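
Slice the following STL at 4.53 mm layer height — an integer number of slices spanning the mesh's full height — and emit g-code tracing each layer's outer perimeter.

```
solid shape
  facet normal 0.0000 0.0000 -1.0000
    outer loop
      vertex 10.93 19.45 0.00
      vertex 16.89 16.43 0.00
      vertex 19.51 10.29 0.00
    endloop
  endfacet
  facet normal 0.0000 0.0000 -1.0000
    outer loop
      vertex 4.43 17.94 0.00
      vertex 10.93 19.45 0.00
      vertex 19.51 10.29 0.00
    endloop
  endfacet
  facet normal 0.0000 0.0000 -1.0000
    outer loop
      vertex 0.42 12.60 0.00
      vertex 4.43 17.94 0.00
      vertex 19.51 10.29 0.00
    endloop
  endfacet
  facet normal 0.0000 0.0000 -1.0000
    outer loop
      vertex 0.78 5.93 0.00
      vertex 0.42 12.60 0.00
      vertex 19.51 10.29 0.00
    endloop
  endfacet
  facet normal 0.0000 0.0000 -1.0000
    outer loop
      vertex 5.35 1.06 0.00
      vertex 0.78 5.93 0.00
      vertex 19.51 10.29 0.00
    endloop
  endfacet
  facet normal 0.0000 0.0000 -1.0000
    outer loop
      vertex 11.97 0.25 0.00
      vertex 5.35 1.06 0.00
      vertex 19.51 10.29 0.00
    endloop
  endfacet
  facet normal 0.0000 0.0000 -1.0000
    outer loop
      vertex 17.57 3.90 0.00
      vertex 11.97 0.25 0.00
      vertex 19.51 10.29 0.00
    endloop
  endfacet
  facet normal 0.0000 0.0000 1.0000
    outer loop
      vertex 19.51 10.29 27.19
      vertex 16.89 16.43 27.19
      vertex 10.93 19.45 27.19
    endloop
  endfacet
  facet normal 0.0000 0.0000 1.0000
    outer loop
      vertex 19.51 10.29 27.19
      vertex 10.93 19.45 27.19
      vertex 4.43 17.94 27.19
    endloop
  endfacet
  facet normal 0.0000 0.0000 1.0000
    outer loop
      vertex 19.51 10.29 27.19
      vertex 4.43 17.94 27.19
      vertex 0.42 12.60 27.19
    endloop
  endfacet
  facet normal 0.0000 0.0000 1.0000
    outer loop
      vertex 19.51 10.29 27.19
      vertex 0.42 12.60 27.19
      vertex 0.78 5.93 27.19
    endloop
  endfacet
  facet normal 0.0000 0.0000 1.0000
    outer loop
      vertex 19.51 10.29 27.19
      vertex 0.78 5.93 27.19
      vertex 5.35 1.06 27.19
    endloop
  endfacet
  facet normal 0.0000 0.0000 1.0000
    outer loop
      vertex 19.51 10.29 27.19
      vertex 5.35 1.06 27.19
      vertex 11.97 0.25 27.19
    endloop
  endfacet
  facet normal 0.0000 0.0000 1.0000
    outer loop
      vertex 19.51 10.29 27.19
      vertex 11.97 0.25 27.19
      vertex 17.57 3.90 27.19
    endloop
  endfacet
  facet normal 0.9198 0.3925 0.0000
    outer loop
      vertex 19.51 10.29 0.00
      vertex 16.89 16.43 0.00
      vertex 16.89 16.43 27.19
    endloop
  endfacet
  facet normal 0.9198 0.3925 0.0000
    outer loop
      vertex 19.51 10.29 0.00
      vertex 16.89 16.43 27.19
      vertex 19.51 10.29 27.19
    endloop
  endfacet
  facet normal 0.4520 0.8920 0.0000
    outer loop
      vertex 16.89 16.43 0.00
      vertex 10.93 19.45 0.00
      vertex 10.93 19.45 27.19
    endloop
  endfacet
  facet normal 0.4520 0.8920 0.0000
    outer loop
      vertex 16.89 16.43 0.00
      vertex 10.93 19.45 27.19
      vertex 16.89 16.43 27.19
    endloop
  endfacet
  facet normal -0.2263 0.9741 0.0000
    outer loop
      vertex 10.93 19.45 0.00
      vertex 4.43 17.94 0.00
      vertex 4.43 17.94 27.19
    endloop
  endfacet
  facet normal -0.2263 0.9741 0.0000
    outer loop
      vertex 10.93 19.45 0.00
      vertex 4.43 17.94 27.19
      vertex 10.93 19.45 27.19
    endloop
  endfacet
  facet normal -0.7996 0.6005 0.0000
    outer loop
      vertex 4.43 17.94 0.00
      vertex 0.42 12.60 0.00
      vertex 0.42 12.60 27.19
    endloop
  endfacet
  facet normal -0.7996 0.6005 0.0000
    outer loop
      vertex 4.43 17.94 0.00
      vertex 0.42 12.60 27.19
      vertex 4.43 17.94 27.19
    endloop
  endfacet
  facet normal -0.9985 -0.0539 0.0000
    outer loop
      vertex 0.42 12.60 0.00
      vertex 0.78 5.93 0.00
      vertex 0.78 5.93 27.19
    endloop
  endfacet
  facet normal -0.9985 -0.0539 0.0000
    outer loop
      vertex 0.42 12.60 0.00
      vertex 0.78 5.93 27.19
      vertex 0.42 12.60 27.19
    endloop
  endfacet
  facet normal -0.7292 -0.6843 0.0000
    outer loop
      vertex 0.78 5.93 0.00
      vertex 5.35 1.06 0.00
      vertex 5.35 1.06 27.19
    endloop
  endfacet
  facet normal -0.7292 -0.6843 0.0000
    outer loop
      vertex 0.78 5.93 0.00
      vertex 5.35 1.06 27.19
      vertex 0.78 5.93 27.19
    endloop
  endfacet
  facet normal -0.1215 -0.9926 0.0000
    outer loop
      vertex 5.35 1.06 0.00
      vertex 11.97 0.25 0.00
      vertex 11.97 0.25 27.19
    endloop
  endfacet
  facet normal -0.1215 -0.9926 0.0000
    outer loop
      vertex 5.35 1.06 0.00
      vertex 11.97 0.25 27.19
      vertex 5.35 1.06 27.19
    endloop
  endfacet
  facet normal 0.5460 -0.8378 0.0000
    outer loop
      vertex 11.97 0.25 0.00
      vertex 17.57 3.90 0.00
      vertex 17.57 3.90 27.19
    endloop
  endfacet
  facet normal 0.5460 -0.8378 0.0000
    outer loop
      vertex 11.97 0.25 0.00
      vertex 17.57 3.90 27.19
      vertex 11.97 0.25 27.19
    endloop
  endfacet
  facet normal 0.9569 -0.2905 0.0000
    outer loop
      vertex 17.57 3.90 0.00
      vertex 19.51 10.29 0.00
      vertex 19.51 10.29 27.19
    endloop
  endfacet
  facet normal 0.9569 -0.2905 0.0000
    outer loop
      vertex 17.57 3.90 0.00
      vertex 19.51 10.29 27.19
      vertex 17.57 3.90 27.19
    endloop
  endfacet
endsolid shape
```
; perimeter-only toolpath
G21 ; units = mm
G90 ; absolute positioning
G28 ; home
; layer 1
G0 Z4.53
G0 X19.51 Y10.29
G1 X16.89 Y16.43
G1 X10.93 Y19.45
G1 X4.43 Y17.94
G1 X0.42 Y12.60
G1 X0.78 Y5.93
G1 X5.35 Y1.06
G1 X11.97 Y0.25
G1 X17.57 Y3.90
G1 X19.51 Y10.29
; layer 2
G0 Z9.06
G0 X19.51 Y10.29
G1 X16.89 Y16.43
G1 X10.93 Y19.45
G1 X4.43 Y17.94
G1 X0.42 Y12.60
G1 X0.78 Y5.93
G1 X5.35 Y1.06
G1 X11.97 Y0.25
G1 X17.57 Y3.90
G1 X19.51 Y10.29
; layer 3
G0 Z13.60
G0 X19.51 Y10.29
G1 X16.89 Y16.43
G1 X10.93 Y19.45
G1 X4.43 Y17.94
G1 X0.42 Y12.60
G1 X0.78 Y5.93
G1 X5.35 Y1.06
G1 X11.97 Y0.25
G1 X17.57 Y3.90
G1 X19.51 Y10.29
; layer 4
G0 Z18.13
G0 X19.51 Y10.29
G1 X16.89 Y16.43
G1 X10.93 Y19.45
G1 X4.43 Y17.94
G1 X0.42 Y12.60
G1 X0.78 Y5.93
G1 X5.35 Y1.06
G1 X11.97 Y0.25
G1 X17.57 Y3.90
G1 X19.51 Y10.29
; layer 5
G0 Z22.66
G0 X19.51 Y10.29
G1 X16.89 Y16.43
G1 X10.93 Y19.45
G1 X4.43 Y17.94
G1 X0.42 Y12.60
G1 X0.78 Y5.93
G1 X5.35 Y1.06
G1 X11.97 Y0.25
G1 X17.57 Y3.90
G1 X19.51 Y10.29
; layer 6
G0 Z27.19
G0 X19.51 Y10.29
G1 X16.89 Y16.43
G1 X10.93 Y19.45
G1 X4.43 Y17.94
G1 X0.42 Y12.60
G1 X0.78 Y5.93
G1 X5.35 Y1.06
G1 X11.97 Y0.25
G1 X17.57 Y3.90
G1 X19.51 Y10.29
M2 ; end

The solid is a regular 9-sided prism (a cylinder approximated with 9 flat sides), circumscribed radius ≈ 9.76 mm, height ≈ 27.2 mm. Slicing at Δz = 4.53 mm — 6 equal slices spanning the solid's height, so layer i sits at z = i·h/6 — gives 6 non-empty perimeters. Each is a 9-segment closed polygon; G0 lifts to the layer z and rapids to the start vertex, then G1 traces the edges.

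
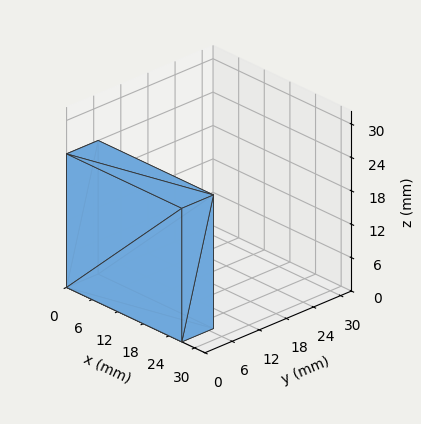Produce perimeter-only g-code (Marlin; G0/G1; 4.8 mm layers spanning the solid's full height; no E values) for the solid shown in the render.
Reading the render: the shape is a rectangular box, roughly 27 × 7 mm footprint and 24 mm tall (dimensions read to the nearest mm from the axis ticks). For the g-code, the solid's height is divided into equal slices at the stated Δz and each level perimeter traced with G1 moves after a G0 lift.

; perimeter-only toolpath
G21 ; units = mm
G90 ; absolute positioning
G28 ; home
; layer 1
G0 Z4.8
G0 X0.0 Y0.0
G1 X27.0 Y0.0
G1 X27.0 Y7.0
G1 X0.0 Y7.0
G1 X0.0 Y0.0
; layer 2
G0 Z9.6
G0 X0.0 Y0.0
G1 X27.0 Y0.0
G1 X27.0 Y7.0
G1 X0.0 Y7.0
G1 X0.0 Y0.0
; layer 3
G0 Z14.4
G0 X0.0 Y0.0
G1 X27.0 Y0.0
G1 X27.0 Y7.0
G1 X0.0 Y7.0
G1 X0.0 Y0.0
; layer 4
G0 Z19.2
G0 X0.0 Y0.0
G1 X27.0 Y0.0
G1 X27.0 Y7.0
G1 X0.0 Y7.0
G1 X0.0 Y0.0
; layer 5
G0 Z24.0
G0 X0.0 Y0.0
G1 X27.0 Y0.0
G1 X27.0 Y7.0
G1 X0.0 Y7.0
G1 X0.0 Y0.0
M2 ; end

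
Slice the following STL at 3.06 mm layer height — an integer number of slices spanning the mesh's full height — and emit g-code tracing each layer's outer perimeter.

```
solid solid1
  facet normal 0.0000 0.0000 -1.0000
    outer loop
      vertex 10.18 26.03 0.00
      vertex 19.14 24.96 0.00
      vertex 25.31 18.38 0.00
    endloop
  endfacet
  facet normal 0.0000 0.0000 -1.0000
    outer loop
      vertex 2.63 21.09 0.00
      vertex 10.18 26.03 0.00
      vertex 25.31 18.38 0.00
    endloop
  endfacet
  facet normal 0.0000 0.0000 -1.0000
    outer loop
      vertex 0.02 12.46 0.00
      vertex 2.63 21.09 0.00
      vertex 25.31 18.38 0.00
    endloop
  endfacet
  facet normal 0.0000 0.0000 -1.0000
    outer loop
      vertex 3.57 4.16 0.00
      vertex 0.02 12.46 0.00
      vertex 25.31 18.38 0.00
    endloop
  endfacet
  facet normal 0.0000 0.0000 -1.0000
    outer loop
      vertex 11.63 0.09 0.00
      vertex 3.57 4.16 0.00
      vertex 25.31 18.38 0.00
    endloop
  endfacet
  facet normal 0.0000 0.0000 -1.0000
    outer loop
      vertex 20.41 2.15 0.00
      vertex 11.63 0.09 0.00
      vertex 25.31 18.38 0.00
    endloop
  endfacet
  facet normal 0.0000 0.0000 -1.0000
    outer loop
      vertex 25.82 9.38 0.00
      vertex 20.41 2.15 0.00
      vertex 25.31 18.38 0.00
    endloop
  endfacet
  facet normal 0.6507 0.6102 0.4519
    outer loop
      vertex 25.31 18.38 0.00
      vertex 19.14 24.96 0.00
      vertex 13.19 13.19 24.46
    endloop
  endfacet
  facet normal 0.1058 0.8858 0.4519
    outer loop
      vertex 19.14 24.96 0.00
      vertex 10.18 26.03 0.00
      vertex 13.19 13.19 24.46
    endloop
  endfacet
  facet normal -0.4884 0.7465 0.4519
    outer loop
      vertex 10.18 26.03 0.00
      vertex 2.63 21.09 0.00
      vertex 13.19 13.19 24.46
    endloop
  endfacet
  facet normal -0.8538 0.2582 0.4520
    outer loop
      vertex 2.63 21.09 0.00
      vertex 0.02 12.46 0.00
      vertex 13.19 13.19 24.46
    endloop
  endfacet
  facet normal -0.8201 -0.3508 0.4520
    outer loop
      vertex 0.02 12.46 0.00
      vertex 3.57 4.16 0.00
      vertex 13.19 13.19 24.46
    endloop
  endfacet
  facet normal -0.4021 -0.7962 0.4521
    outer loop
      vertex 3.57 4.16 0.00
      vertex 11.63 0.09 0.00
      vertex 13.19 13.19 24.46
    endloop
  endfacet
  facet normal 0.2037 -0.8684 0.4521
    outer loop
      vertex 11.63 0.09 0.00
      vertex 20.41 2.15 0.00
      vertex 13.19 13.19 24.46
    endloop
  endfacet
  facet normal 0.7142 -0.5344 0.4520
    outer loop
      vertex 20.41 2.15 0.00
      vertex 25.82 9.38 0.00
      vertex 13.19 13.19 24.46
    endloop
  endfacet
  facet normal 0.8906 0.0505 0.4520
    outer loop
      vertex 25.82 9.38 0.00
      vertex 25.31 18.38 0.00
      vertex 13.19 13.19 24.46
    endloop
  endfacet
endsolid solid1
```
; perimeter-only toolpath
G21 ; units = mm
G90 ; absolute positioning
G28 ; home
; layer 1
G0 Z3.06
G0 X23.79 Y17.73
G1 X18.40 Y23.49
G1 X10.56 Y24.43
G1 X3.95 Y20.10
G1 X1.67 Y12.55
G1 X4.77 Y5.29
G1 X11.83 Y1.73
G1 X19.51 Y3.53
G1 X24.24 Y9.86
G1 X23.79 Y17.73
; layer 2
G0 Z6.12
G0 X22.28 Y17.08
G1 X17.65 Y22.02
G1 X10.93 Y22.82
G1 X5.27 Y19.11
G1 X3.31 Y12.64
G1 X5.97 Y6.42
G1 X12.02 Y3.36
G1 X18.61 Y4.91
G1 X22.66 Y10.33
G1 X22.28 Y17.08
; layer 3
G0 Z9.17
G0 X20.77 Y16.43
G1 X16.91 Y20.55
G1 X11.31 Y21.21
G1 X6.59 Y18.13
G1 X4.96 Y12.73
G1 X7.18 Y7.55
G1 X12.21 Y5.00
G1 X17.70 Y6.29
G1 X21.08 Y10.81
G1 X20.77 Y16.43
; layer 4
G0 Z12.23
G0 X19.25 Y15.79
G1 X16.16 Y19.07
G1 X11.68 Y19.61
G1 X7.91 Y17.14
G1 X6.60 Y12.82
G1 X8.38 Y8.68
G1 X12.41 Y6.64
G1 X16.80 Y7.67
G1 X19.50 Y11.29
G1 X19.25 Y15.79
; layer 5
G0 Z15.29
G0 X17.73 Y15.14
G1 X15.42 Y17.60
G1 X12.06 Y18.01
G1 X9.23 Y16.15
G1 X8.25 Y12.92
G1 X9.58 Y9.80
G1 X12.61 Y8.28
G1 X15.90 Y9.05
G1 X17.93 Y11.76
G1 X17.73 Y15.14
; layer 6
G0 Z18.34
G0 X16.22 Y14.49
G1 X14.68 Y16.13
G1 X12.44 Y16.40
G1 X10.55 Y15.17
G1 X9.90 Y13.01
G1 X10.78 Y10.93
G1 X12.80 Y9.91
G1 X15.00 Y10.43
G1 X16.35 Y12.24
G1 X16.22 Y14.49
; layer 7
G0 Z21.40
G0 X14.71 Y13.84
G1 X13.93 Y14.66
G1 X12.81 Y14.79
G1 X11.87 Y14.18
G1 X11.54 Y13.10
G1 X11.99 Y12.06
G1 X12.99 Y11.55
G1 X14.09 Y11.81
G1 X14.77 Y12.71
G1 X14.71 Y13.84
M2 ; end

The solid is a regular 9-sided pyramid, base circumscribed radius ≈ 13.2 mm, apex at z ≈ 24.5 mm. Slicing at Δz = 3.06 mm — 8 equal slices spanning the solid's height, so layer i sits at z = i·h/8 — gives 7 non-empty perimeters. Each is a 9-segment closed polygon; G0 lifts to the layer z and rapids to the start vertex, then G1 traces the edges. The cross-section shrinks linearly with z (the slice at the apex is degenerate and omitted).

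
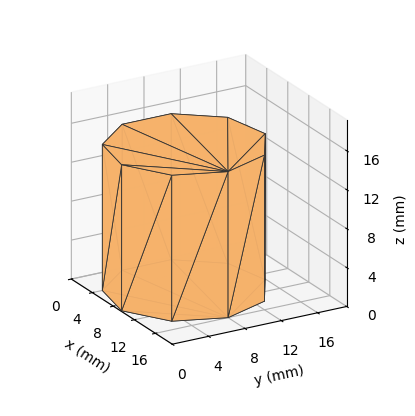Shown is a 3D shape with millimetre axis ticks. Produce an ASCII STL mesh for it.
Reading the render: the shape is a regular 9-sided prism (a cylinder approximated with 9 flat sides), circumscribed radius ≈ 8 mm, height ≈ 15 mm (dimensions read to the nearest mm from the axis ticks). For the STL, each face is triangulated and given an outward normal.

solid part
  facet normal 0.0000 0.0000 -1.0000
    outer loop
      vertex 9.4 15.9 0.0
      vertex 14.1 13.1 0.0
      vertex 16.0 8.0 0.0
    endloop
  endfacet
  facet normal 0.0000 0.0000 -1.0000
    outer loop
      vertex 4.0 14.9 0.0
      vertex 9.4 15.9 0.0
      vertex 16.0 8.0 0.0
    endloop
  endfacet
  facet normal 0.0000 0.0000 -1.0000
    outer loop
      vertex 0.5 10.7 0.0
      vertex 4.0 14.9 0.0
      vertex 16.0 8.0 0.0
    endloop
  endfacet
  facet normal 0.0000 0.0000 -1.0000
    outer loop
      vertex 0.5 5.3 0.0
      vertex 0.5 10.7 0.0
      vertex 16.0 8.0 0.0
    endloop
  endfacet
  facet normal 0.0000 0.0000 -1.0000
    outer loop
      vertex 4.0 1.1 0.0
      vertex 0.5 5.3 0.0
      vertex 16.0 8.0 0.0
    endloop
  endfacet
  facet normal 0.0000 0.0000 -1.0000
    outer loop
      vertex 9.4 0.1 0.0
      vertex 4.0 1.1 0.0
      vertex 16.0 8.0 0.0
    endloop
  endfacet
  facet normal 0.0000 0.0000 -1.0000
    outer loop
      vertex 14.1 2.9 0.0
      vertex 9.4 0.1 0.0
      vertex 16.0 8.0 0.0
    endloop
  endfacet
  facet normal 0.0000 0.0000 1.0000
    outer loop
      vertex 16.0 8.0 15.0
      vertex 14.1 13.1 15.0
      vertex 9.4 15.9 15.0
    endloop
  endfacet
  facet normal 0.0000 0.0000 1.0000
    outer loop
      vertex 16.0 8.0 15.0
      vertex 9.4 15.9 15.0
      vertex 4.0 14.9 15.0
    endloop
  endfacet
  facet normal 0.0000 0.0000 1.0000
    outer loop
      vertex 16.0 8.0 15.0
      vertex 4.0 14.9 15.0
      vertex 0.5 10.7 15.0
    endloop
  endfacet
  facet normal 0.0000 0.0000 1.0000
    outer loop
      vertex 16.0 8.0 15.0
      vertex 0.5 10.7 15.0
      vertex 0.5 5.3 15.0
    endloop
  endfacet
  facet normal 0.0000 0.0000 1.0000
    outer loop
      vertex 16.0 8.0 15.0
      vertex 0.5 5.3 15.0
      vertex 4.0 1.1 15.0
    endloop
  endfacet
  facet normal 0.0000 0.0000 1.0000
    outer loop
      vertex 16.0 8.0 15.0
      vertex 4.0 1.1 15.0
      vertex 9.4 0.1 15.0
    endloop
  endfacet
  facet normal 0.0000 0.0000 1.0000
    outer loop
      vertex 16.0 8.0 15.0
      vertex 9.4 0.1 15.0
      vertex 14.1 2.9 15.0
    endloop
  endfacet
  facet normal 0.9371 0.3491 0.0000
    outer loop
      vertex 16.0 8.0 0.0
      vertex 14.1 13.1 0.0
      vertex 14.1 13.1 15.0
    endloop
  endfacet
  facet normal 0.9371 0.3491 0.0000
    outer loop
      vertex 16.0 8.0 0.0
      vertex 14.1 13.1 15.0
      vertex 16.0 8.0 15.0
    endloop
  endfacet
  facet normal 0.5118 0.8591 0.0000
    outer loop
      vertex 14.1 13.1 0.0
      vertex 9.4 15.9 0.0
      vertex 9.4 15.9 15.0
    endloop
  endfacet
  facet normal 0.5118 0.8591 0.0000
    outer loop
      vertex 14.1 13.1 0.0
      vertex 9.4 15.9 15.0
      vertex 14.1 13.1 15.0
    endloop
  endfacet
  facet normal -0.1821 0.9833 0.0000
    outer loop
      vertex 9.4 15.9 0.0
      vertex 4.0 14.9 0.0
      vertex 4.0 14.9 15.0
    endloop
  endfacet
  facet normal -0.1821 0.9833 0.0000
    outer loop
      vertex 9.4 15.9 0.0
      vertex 4.0 14.9 15.0
      vertex 9.4 15.9 15.0
    endloop
  endfacet
  facet normal -0.7682 0.6402 0.0000
    outer loop
      vertex 4.0 14.9 0.0
      vertex 0.5 10.7 0.0
      vertex 0.5 10.7 15.0
    endloop
  endfacet
  facet normal -0.7682 0.6402 0.0000
    outer loop
      vertex 4.0 14.9 0.0
      vertex 0.5 10.7 15.0
      vertex 4.0 14.9 15.0
    endloop
  endfacet
  facet normal -1.0000 0.0000 0.0000
    outer loop
      vertex 0.5 10.7 0.0
      vertex 0.5 5.3 0.0
      vertex 0.5 5.3 15.0
    endloop
  endfacet
  facet normal -1.0000 0.0000 0.0000
    outer loop
      vertex 0.5 10.7 0.0
      vertex 0.5 5.3 15.0
      vertex 0.5 10.7 15.0
    endloop
  endfacet
  facet normal -0.7682 -0.6402 0.0000
    outer loop
      vertex 0.5 5.3 0.0
      vertex 4.0 1.1 0.0
      vertex 4.0 1.1 15.0
    endloop
  endfacet
  facet normal -0.7682 -0.6402 0.0000
    outer loop
      vertex 0.5 5.3 0.0
      vertex 4.0 1.1 15.0
      vertex 0.5 5.3 15.0
    endloop
  endfacet
  facet normal -0.1821 -0.9833 0.0000
    outer loop
      vertex 4.0 1.1 0.0
      vertex 9.4 0.1 0.0
      vertex 9.4 0.1 15.0
    endloop
  endfacet
  facet normal -0.1821 -0.9833 0.0000
    outer loop
      vertex 4.0 1.1 0.0
      vertex 9.4 0.1 15.0
      vertex 4.0 1.1 15.0
    endloop
  endfacet
  facet normal 0.5118 -0.8591 0.0000
    outer loop
      vertex 9.4 0.1 0.0
      vertex 14.1 2.9 0.0
      vertex 14.1 2.9 15.0
    endloop
  endfacet
  facet normal 0.5118 -0.8591 0.0000
    outer loop
      vertex 9.4 0.1 0.0
      vertex 14.1 2.9 15.0
      vertex 9.4 0.1 15.0
    endloop
  endfacet
  facet normal 0.9371 -0.3491 0.0000
    outer loop
      vertex 14.1 2.9 0.0
      vertex 16.0 8.0 0.0
      vertex 16.0 8.0 15.0
    endloop
  endfacet
  facet normal 0.9371 -0.3491 0.0000
    outer loop
      vertex 14.1 2.9 0.0
      vertex 16.0 8.0 15.0
      vertex 14.1 2.9 15.0
    endloop
  endfacet
endsolid part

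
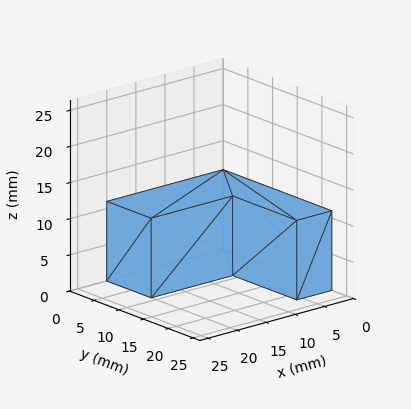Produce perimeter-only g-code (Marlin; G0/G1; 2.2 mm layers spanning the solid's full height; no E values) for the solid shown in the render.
Reading the render: the shape is an L-shaped prism: outer 20 × 22 mm, arm thicknesses ≈ 9 mm (horizontal) and 6 mm (vertical), extruded 11 mm in z (dimensions read to the nearest mm from the axis ticks). For the g-code, the solid's height is divided into equal slices at the stated Δz and each level perimeter traced with G1 moves after a G0 lift.

; perimeter-only toolpath
G21 ; units = mm
G90 ; absolute positioning
G28 ; home
; layer 1
G0 Z2.2
G0 X0.0 Y0.0
G1 X20.0 Y0.0
G1 X20.0 Y9.0
G1 X6.0 Y9.0
G1 X6.0 Y22.0
G1 X0.0 Y22.0
G1 X0.0 Y0.0
; layer 2
G0 Z4.4
G0 X0.0 Y0.0
G1 X20.0 Y0.0
G1 X20.0 Y9.0
G1 X6.0 Y9.0
G1 X6.0 Y22.0
G1 X0.0 Y22.0
G1 X0.0 Y0.0
; layer 3
G0 Z6.6
G0 X0.0 Y0.0
G1 X20.0 Y0.0
G1 X20.0 Y9.0
G1 X6.0 Y9.0
G1 X6.0 Y22.0
G1 X0.0 Y22.0
G1 X0.0 Y0.0
; layer 4
G0 Z8.8
G0 X0.0 Y0.0
G1 X20.0 Y0.0
G1 X20.0 Y9.0
G1 X6.0 Y9.0
G1 X6.0 Y22.0
G1 X0.0 Y22.0
G1 X0.0 Y0.0
; layer 5
G0 Z11.0
G0 X0.0 Y0.0
G1 X20.0 Y0.0
G1 X20.0 Y9.0
G1 X6.0 Y9.0
G1 X6.0 Y22.0
G1 X0.0 Y22.0
G1 X0.0 Y0.0
M2 ; end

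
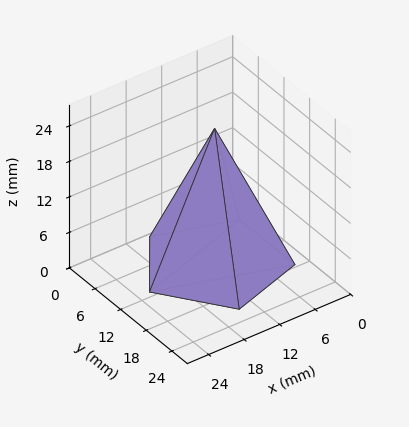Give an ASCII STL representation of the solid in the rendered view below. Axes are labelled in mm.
Reading the render: the shape is a regular 5-sided pyramid, base circumscribed radius ≈ 11 mm, apex at z ≈ 23 mm (dimensions read to the nearest mm from the axis ticks). For the STL, each face is triangulated and given an outward normal.

solid part
  facet normal 0.0000 0.0000 -1.0000
    outer loop
      vertex 2.101 17.466 0.000
      vertex 14.399 21.462 0.000
      vertex 22.000 11.000 0.000
    endloop
  endfacet
  facet normal 0.0000 0.0000 -1.0000
    outer loop
      vertex 2.101 4.534 0.000
      vertex 2.101 17.466 0.000
      vertex 22.000 11.000 0.000
    endloop
  endfacet
  facet normal 0.0000 0.0000 -1.0000
    outer loop
      vertex 14.399 0.538 0.000
      vertex 2.101 4.534 0.000
      vertex 22.000 11.000 0.000
    endloop
  endfacet
  facet normal 0.7545 0.5482 0.3609
    outer loop
      vertex 22.000 11.000 0.000
      vertex 14.399 21.462 0.000
      vertex 11.000 11.000 23.000
    endloop
  endfacet
  facet normal -0.2882 0.8870 0.3609
    outer loop
      vertex 14.399 21.462 0.000
      vertex 2.101 17.466 0.000
      vertex 11.000 11.000 23.000
    endloop
  endfacet
  facet normal -0.9326 0.0000 0.3608
    outer loop
      vertex 2.101 17.466 0.000
      vertex 2.101 4.534 0.000
      vertex 11.000 11.000 23.000
    endloop
  endfacet
  facet normal -0.2882 -0.8870 0.3609
    outer loop
      vertex 2.101 4.534 0.000
      vertex 14.399 0.538 0.000
      vertex 11.000 11.000 23.000
    endloop
  endfacet
  facet normal 0.7545 -0.5482 0.3609
    outer loop
      vertex 14.399 0.538 0.000
      vertex 22.000 11.000 0.000
      vertex 11.000 11.000 23.000
    endloop
  endfacet
endsolid part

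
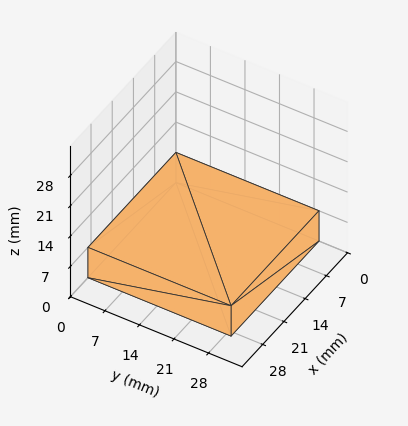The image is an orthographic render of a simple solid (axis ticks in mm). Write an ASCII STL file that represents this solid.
Reading the render: the shape is a rectangular box, roughly 29 × 29 mm footprint and 7 mm tall (dimensions read to the nearest mm from the axis ticks). For the STL, each face is triangulated and given an outward normal.

solid part
  facet normal 0.0000 0.0000 -1.0000
    outer loop
      vertex 29.0 29.0 0.0
      vertex 29.0 0.0 0.0
      vertex 0.0 0.0 0.0
    endloop
  endfacet
  facet normal 0.0000 0.0000 -1.0000
    outer loop
      vertex 0.0 29.0 0.0
      vertex 29.0 29.0 0.0
      vertex 0.0 0.0 0.0
    endloop
  endfacet
  facet normal 0.0000 0.0000 1.0000
    outer loop
      vertex 0.0 0.0 7.0
      vertex 29.0 0.0 7.0
      vertex 29.0 29.0 7.0
    endloop
  endfacet
  facet normal 0.0000 0.0000 1.0000
    outer loop
      vertex 0.0 0.0 7.0
      vertex 29.0 29.0 7.0
      vertex 0.0 29.0 7.0
    endloop
  endfacet
  facet normal 0.0000 -1.0000 0.0000
    outer loop
      vertex 0.0 0.0 0.0
      vertex 29.0 0.0 0.0
      vertex 29.0 0.0 7.0
    endloop
  endfacet
  facet normal 0.0000 -1.0000 0.0000
    outer loop
      vertex 0.0 0.0 0.0
      vertex 29.0 0.0 7.0
      vertex 0.0 0.0 7.0
    endloop
  endfacet
  facet normal 0.0000 1.0000 0.0000
    outer loop
      vertex 29.0 29.0 7.0
      vertex 29.0 29.0 0.0
      vertex 0.0 29.0 0.0
    endloop
  endfacet
  facet normal 0.0000 1.0000 0.0000
    outer loop
      vertex 0.0 29.0 7.0
      vertex 29.0 29.0 7.0
      vertex 0.0 29.0 0.0
    endloop
  endfacet
  facet normal -1.0000 0.0000 0.0000
    outer loop
      vertex 0.0 29.0 7.0
      vertex 0.0 29.0 0.0
      vertex 0.0 0.0 0.0
    endloop
  endfacet
  facet normal -1.0000 0.0000 0.0000
    outer loop
      vertex 0.0 0.0 7.0
      vertex 0.0 29.0 7.0
      vertex 0.0 0.0 0.0
    endloop
  endfacet
  facet normal 1.0000 0.0000 0.0000
    outer loop
      vertex 29.0 0.0 0.0
      vertex 29.0 29.0 0.0
      vertex 29.0 29.0 7.0
    endloop
  endfacet
  facet normal 1.0000 0.0000 0.0000
    outer loop
      vertex 29.0 0.0 0.0
      vertex 29.0 29.0 7.0
      vertex 29.0 0.0 7.0
    endloop
  endfacet
endsolid part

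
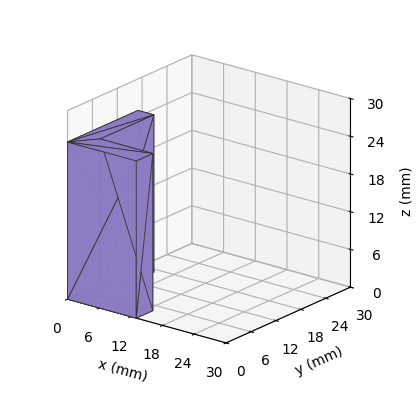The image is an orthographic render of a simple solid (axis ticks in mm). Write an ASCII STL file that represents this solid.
Reading the render: the shape is an L-shaped prism: outer 13 × 17 mm, arm thicknesses ≈ 4 mm (horizontal) and 3 mm (vertical), extruded 25 mm in z (dimensions read to the nearest mm from the axis ticks). For the STL, each face is triangulated and given an outward normal.

solid part
  facet normal 0.0000 0.0000 -1.0000
    outer loop
      vertex 13.000 4.000 0.000
      vertex 13.000 0.000 0.000
      vertex 0.000 0.000 0.000
    endloop
  endfacet
  facet normal 0.0000 0.0000 -1.0000
    outer loop
      vertex 3.000 4.000 0.000
      vertex 13.000 4.000 0.000
      vertex 0.000 0.000 0.000
    endloop
  endfacet
  facet normal 0.0000 0.0000 -1.0000
    outer loop
      vertex 3.000 17.000 0.000
      vertex 3.000 4.000 0.000
      vertex 0.000 0.000 0.000
    endloop
  endfacet
  facet normal 0.0000 0.0000 -1.0000
    outer loop
      vertex 0.000 17.000 0.000
      vertex 3.000 17.000 0.000
      vertex 0.000 0.000 0.000
    endloop
  endfacet
  facet normal 0.0000 0.0000 1.0000
    outer loop
      vertex 0.000 0.000 25.000
      vertex 13.000 0.000 25.000
      vertex 13.000 4.000 25.000
    endloop
  endfacet
  facet normal 0.0000 0.0000 1.0000
    outer loop
      vertex 0.000 0.000 25.000
      vertex 13.000 4.000 25.000
      vertex 3.000 4.000 25.000
    endloop
  endfacet
  facet normal 0.0000 0.0000 1.0000
    outer loop
      vertex 0.000 0.000 25.000
      vertex 3.000 4.000 25.000
      vertex 3.000 17.000 25.000
    endloop
  endfacet
  facet normal 0.0000 0.0000 1.0000
    outer loop
      vertex 0.000 0.000 25.000
      vertex 3.000 17.000 25.000
      vertex 0.000 17.000 25.000
    endloop
  endfacet
  facet normal 0.0000 -1.0000 0.0000
    outer loop
      vertex 0.000 0.000 0.000
      vertex 13.000 0.000 0.000
      vertex 13.000 0.000 25.000
    endloop
  endfacet
  facet normal 0.0000 -1.0000 0.0000
    outer loop
      vertex 0.000 0.000 0.000
      vertex 13.000 0.000 25.000
      vertex 0.000 0.000 25.000
    endloop
  endfacet
  facet normal 1.0000 0.0000 0.0000
    outer loop
      vertex 13.000 0.000 0.000
      vertex 13.000 4.000 0.000
      vertex 13.000 4.000 25.000
    endloop
  endfacet
  facet normal 1.0000 0.0000 0.0000
    outer loop
      vertex 13.000 0.000 0.000
      vertex 13.000 4.000 25.000
      vertex 13.000 0.000 25.000
    endloop
  endfacet
  facet normal 0.0000 1.0000 0.0000
    outer loop
      vertex 13.000 4.000 0.000
      vertex 3.000 4.000 0.000
      vertex 3.000 4.000 25.000
    endloop
  endfacet
  facet normal 0.0000 1.0000 0.0000
    outer loop
      vertex 13.000 4.000 0.000
      vertex 3.000 4.000 25.000
      vertex 13.000 4.000 25.000
    endloop
  endfacet
  facet normal 1.0000 0.0000 0.0000
    outer loop
      vertex 3.000 4.000 0.000
      vertex 3.000 17.000 0.000
      vertex 3.000 17.000 25.000
    endloop
  endfacet
  facet normal 1.0000 0.0000 0.0000
    outer loop
      vertex 3.000 4.000 0.000
      vertex 3.000 17.000 25.000
      vertex 3.000 4.000 25.000
    endloop
  endfacet
  facet normal 0.0000 1.0000 0.0000
    outer loop
      vertex 3.000 17.000 0.000
      vertex 0.000 17.000 0.000
      vertex 0.000 17.000 25.000
    endloop
  endfacet
  facet normal 0.0000 1.0000 0.0000
    outer loop
      vertex 3.000 17.000 0.000
      vertex 0.000 17.000 25.000
      vertex 3.000 17.000 25.000
    endloop
  endfacet
  facet normal -1.0000 0.0000 0.0000
    outer loop
      vertex 0.000 17.000 0.000
      vertex 0.000 0.000 0.000
      vertex 0.000 0.000 25.000
    endloop
  endfacet
  facet normal -1.0000 0.0000 0.0000
    outer loop
      vertex 0.000 17.000 0.000
      vertex 0.000 0.000 25.000
      vertex 0.000 17.000 25.000
    endloop
  endfacet
endsolid part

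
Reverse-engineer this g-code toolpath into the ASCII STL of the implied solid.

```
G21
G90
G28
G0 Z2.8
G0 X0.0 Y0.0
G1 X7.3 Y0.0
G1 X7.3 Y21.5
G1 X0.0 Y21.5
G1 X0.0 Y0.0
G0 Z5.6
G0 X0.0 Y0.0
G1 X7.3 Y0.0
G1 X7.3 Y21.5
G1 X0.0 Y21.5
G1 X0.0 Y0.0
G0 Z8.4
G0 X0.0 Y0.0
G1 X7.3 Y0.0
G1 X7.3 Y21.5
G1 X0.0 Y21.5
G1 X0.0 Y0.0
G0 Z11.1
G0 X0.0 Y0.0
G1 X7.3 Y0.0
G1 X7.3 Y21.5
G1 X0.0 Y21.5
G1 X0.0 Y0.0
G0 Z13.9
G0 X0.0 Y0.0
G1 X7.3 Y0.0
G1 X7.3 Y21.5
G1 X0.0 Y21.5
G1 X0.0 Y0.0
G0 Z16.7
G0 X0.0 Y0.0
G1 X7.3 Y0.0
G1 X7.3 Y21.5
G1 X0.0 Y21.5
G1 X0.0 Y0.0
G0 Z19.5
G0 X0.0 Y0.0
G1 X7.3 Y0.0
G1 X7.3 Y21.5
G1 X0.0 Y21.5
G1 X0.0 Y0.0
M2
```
solid part
  facet normal 0.0000 0.0000 -1.0000
    outer loop
      vertex 7.3 21.5 0.0
      vertex 7.3 0.0 0.0
      vertex 0.0 0.0 0.0
    endloop
  endfacet
  facet normal 0.0000 0.0000 -1.0000
    outer loop
      vertex 0.0 21.5 0.0
      vertex 7.3 21.5 0.0
      vertex 0.0 0.0 0.0
    endloop
  endfacet
  facet normal 0.0000 0.0000 1.0000
    outer loop
      vertex 0.0 0.0 19.5
      vertex 7.3 0.0 19.5
      vertex 7.3 21.5 19.5
    endloop
  endfacet
  facet normal 0.0000 0.0000 1.0000
    outer loop
      vertex 0.0 0.0 19.5
      vertex 7.3 21.5 19.5
      vertex 0.0 21.5 19.5
    endloop
  endfacet
  facet normal 0.0000 -1.0000 0.0000
    outer loop
      vertex 0.0 0.0 0.0
      vertex 7.3 0.0 0.0
      vertex 7.3 0.0 19.5
    endloop
  endfacet
  facet normal 0.0000 -1.0000 0.0000
    outer loop
      vertex 0.0 0.0 0.0
      vertex 7.3 0.0 19.5
      vertex 0.0 0.0 19.5
    endloop
  endfacet
  facet normal 0.0000 1.0000 0.0000
    outer loop
      vertex 7.3 21.5 19.5
      vertex 7.3 21.5 0.0
      vertex 0.0 21.5 0.0
    endloop
  endfacet
  facet normal 0.0000 1.0000 0.0000
    outer loop
      vertex 0.0 21.5 19.5
      vertex 7.3 21.5 19.5
      vertex 0.0 21.5 0.0
    endloop
  endfacet
  facet normal -1.0000 0.0000 0.0000
    outer loop
      vertex 0.0 21.5 19.5
      vertex 0.0 21.5 0.0
      vertex 0.0 0.0 0.0
    endloop
  endfacet
  facet normal -1.0000 0.0000 0.0000
    outer loop
      vertex 0.0 0.0 19.5
      vertex 0.0 21.5 19.5
      vertex 0.0 0.0 0.0
    endloop
  endfacet
  facet normal 1.0000 0.0000 0.0000
    outer loop
      vertex 7.3 0.0 0.0
      vertex 7.3 21.5 0.0
      vertex 7.3 21.5 19.5
    endloop
  endfacet
  facet normal 1.0000 0.0000 0.0000
    outer loop
      vertex 7.3 0.0 0.0
      vertex 7.3 21.5 19.5
      vertex 7.3 0.0 19.5
    endloop
  endfacet
endsolid part

The G0 Z moves step by Δz≈2.8 mm. Every layer's G1 loop is the same polygon, so the solid is a straight extrusion of it from z=0 to z≈19.5. Closing with flat bottom and top caps and triangulating gives 12 facets — a rectangular box, roughly 7.3 × 21.5 mm footprint and 19.5 mm tall.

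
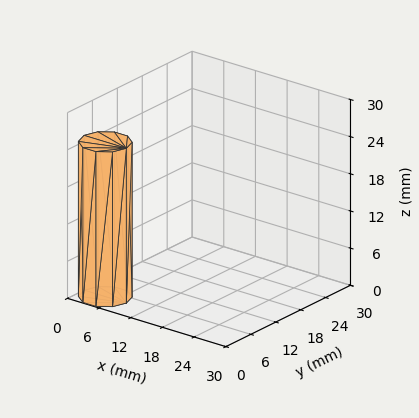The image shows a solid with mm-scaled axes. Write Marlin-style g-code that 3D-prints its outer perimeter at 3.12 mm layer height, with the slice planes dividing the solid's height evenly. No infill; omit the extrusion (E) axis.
Reading the render: the shape is a regular 10-sided prism (a cylinder approximated with 10 flat sides), circumscribed radius ≈ 4 mm, height ≈ 25 mm (dimensions read to the nearest mm from the axis ticks). For the g-code, the solid's height is divided into equal slices at the stated Δz and each level perimeter traced with G1 moves after a G0 lift.

; perimeter-only toolpath
G21 ; units = mm
G90 ; absolute positioning
G28 ; home
; layer 1
G0 Z3.12
G0 X8.00 Y4.00
G1 X7.24 Y6.35
G1 X5.24 Y7.80
G1 X2.76 Y7.80
G1 X0.76 Y6.35
G1 X0.00 Y4.00
G1 X0.76 Y1.65
G1 X2.76 Y0.20
G1 X5.24 Y0.20
G1 X7.24 Y1.65
G1 X8.00 Y4.00
; layer 2
G0 Z6.25
G0 X8.00 Y4.00
G1 X7.24 Y6.35
G1 X5.24 Y7.80
G1 X2.76 Y7.80
G1 X0.76 Y6.35
G1 X0.00 Y4.00
G1 X0.76 Y1.65
G1 X2.76 Y0.20
G1 X5.24 Y0.20
G1 X7.24 Y1.65
G1 X8.00 Y4.00
; layer 3
G0 Z9.38
G0 X8.00 Y4.00
G1 X7.24 Y6.35
G1 X5.24 Y7.80
G1 X2.76 Y7.80
G1 X0.76 Y6.35
G1 X0.00 Y4.00
G1 X0.76 Y1.65
G1 X2.76 Y0.20
G1 X5.24 Y0.20
G1 X7.24 Y1.65
G1 X8.00 Y4.00
; layer 4
G0 Z12.50
G0 X8.00 Y4.00
G1 X7.24 Y6.35
G1 X5.24 Y7.80
G1 X2.76 Y7.80
G1 X0.76 Y6.35
G1 X0.00 Y4.00
G1 X0.76 Y1.65
G1 X2.76 Y0.20
G1 X5.24 Y0.20
G1 X7.24 Y1.65
G1 X8.00 Y4.00
; layer 5
G0 Z15.62
G0 X8.00 Y4.00
G1 X7.24 Y6.35
G1 X5.24 Y7.80
G1 X2.76 Y7.80
G1 X0.76 Y6.35
G1 X0.00 Y4.00
G1 X0.76 Y1.65
G1 X2.76 Y0.20
G1 X5.24 Y0.20
G1 X7.24 Y1.65
G1 X8.00 Y4.00
; layer 6
G0 Z18.75
G0 X8.00 Y4.00
G1 X7.24 Y6.35
G1 X5.24 Y7.80
G1 X2.76 Y7.80
G1 X0.76 Y6.35
G1 X0.00 Y4.00
G1 X0.76 Y1.65
G1 X2.76 Y0.20
G1 X5.24 Y0.20
G1 X7.24 Y1.65
G1 X8.00 Y4.00
; layer 7
G0 Z21.88
G0 X8.00 Y4.00
G1 X7.24 Y6.35
G1 X5.24 Y7.80
G1 X2.76 Y7.80
G1 X0.76 Y6.35
G1 X0.00 Y4.00
G1 X0.76 Y1.65
G1 X2.76 Y0.20
G1 X5.24 Y0.20
G1 X7.24 Y1.65
G1 X8.00 Y4.00
; layer 8
G0 Z25.00
G0 X8.00 Y4.00
G1 X7.24 Y6.35
G1 X5.24 Y7.80
G1 X2.76 Y7.80
G1 X0.76 Y6.35
G1 X0.00 Y4.00
G1 X0.76 Y1.65
G1 X2.76 Y0.20
G1 X5.24 Y0.20
G1 X7.24 Y1.65
G1 X8.00 Y4.00
M2 ; end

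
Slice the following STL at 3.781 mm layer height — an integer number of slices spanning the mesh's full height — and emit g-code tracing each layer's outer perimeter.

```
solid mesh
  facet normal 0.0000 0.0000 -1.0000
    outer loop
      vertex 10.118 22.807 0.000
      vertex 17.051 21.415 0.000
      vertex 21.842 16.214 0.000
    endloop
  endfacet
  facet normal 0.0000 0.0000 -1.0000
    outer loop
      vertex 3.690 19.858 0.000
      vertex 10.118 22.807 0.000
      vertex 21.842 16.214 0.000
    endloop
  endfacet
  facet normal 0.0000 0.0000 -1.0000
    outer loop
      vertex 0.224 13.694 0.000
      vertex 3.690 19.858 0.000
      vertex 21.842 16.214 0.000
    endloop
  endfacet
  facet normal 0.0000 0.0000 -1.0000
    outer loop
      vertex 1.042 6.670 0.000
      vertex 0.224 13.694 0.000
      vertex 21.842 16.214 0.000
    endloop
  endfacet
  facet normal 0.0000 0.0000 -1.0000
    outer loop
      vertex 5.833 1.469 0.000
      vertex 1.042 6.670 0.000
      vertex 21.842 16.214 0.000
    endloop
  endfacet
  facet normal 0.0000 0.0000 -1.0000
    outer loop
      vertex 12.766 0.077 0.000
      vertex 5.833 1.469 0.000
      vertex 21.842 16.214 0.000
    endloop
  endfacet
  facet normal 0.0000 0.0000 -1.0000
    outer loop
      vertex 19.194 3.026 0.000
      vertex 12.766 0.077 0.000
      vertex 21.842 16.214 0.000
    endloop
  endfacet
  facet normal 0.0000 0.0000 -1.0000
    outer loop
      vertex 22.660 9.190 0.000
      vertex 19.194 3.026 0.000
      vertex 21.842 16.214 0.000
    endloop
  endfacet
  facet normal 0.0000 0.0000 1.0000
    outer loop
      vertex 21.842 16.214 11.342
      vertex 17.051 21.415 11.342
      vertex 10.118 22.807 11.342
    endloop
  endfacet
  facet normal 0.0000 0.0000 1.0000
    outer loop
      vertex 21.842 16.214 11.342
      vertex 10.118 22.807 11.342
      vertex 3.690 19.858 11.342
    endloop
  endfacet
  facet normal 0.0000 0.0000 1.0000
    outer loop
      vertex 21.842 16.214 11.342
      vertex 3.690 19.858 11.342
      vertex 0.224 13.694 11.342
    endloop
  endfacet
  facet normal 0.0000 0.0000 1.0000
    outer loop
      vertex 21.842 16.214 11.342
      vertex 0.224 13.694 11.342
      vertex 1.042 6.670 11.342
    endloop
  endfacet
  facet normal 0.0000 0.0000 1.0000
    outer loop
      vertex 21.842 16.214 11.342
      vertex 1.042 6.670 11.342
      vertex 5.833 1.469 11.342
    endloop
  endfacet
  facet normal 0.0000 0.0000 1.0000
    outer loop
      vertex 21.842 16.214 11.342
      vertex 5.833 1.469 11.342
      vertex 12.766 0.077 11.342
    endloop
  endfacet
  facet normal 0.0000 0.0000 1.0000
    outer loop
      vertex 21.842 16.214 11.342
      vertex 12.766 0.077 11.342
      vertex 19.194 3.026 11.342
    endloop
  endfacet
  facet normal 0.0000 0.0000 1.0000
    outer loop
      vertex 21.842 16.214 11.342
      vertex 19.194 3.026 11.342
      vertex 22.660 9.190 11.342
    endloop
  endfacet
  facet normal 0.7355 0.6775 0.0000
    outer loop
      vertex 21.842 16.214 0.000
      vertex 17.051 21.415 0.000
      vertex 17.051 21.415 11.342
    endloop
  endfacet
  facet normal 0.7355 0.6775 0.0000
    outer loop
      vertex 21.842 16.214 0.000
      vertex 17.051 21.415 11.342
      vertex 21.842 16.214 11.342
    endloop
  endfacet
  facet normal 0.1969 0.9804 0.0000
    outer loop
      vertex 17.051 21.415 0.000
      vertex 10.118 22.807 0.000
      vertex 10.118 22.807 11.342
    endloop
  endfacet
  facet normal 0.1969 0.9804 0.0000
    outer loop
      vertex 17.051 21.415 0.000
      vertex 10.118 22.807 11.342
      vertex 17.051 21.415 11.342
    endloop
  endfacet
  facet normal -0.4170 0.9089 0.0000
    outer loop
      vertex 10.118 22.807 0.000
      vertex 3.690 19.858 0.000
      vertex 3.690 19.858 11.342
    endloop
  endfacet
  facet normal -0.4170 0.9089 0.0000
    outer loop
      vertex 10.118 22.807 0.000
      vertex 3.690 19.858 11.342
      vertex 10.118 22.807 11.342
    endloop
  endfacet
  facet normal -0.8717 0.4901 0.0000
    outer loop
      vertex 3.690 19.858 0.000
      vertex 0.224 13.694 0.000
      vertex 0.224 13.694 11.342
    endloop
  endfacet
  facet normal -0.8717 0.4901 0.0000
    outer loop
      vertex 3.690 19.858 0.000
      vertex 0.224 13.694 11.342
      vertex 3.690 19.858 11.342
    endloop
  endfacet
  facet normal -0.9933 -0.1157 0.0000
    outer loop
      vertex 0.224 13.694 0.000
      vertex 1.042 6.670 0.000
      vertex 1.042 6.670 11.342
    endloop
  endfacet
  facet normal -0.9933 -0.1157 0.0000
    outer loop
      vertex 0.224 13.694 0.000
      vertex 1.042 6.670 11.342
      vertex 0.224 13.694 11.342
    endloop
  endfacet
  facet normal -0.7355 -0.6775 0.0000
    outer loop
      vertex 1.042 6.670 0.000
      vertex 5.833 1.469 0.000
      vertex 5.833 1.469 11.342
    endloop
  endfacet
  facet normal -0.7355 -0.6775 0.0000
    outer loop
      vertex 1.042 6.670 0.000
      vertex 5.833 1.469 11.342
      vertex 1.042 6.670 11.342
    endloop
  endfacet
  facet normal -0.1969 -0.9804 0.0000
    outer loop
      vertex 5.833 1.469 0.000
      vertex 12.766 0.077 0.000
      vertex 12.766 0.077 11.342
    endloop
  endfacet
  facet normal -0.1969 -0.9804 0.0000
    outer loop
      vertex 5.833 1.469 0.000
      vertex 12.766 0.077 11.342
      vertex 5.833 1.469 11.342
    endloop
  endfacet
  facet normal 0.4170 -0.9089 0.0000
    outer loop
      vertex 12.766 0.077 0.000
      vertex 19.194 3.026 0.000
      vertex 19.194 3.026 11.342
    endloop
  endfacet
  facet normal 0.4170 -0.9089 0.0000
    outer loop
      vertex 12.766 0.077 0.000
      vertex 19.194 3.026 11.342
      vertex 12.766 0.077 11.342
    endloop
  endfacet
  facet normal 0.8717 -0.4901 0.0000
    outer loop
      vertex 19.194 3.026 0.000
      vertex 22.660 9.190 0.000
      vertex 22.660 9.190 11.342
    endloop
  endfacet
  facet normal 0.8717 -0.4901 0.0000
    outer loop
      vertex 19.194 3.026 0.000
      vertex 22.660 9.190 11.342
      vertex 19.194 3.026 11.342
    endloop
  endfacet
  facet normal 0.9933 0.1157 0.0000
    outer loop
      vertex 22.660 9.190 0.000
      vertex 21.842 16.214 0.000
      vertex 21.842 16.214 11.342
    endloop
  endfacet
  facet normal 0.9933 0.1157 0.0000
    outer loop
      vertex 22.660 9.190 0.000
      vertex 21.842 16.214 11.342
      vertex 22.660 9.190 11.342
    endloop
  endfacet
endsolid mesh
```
; perimeter-only toolpath
G21 ; units = mm
G90 ; absolute positioning
G28 ; home
; layer 1
G0 Z3.781
G0 X21.842 Y16.214
G1 X17.051 Y21.415
G1 X10.118 Y22.807
G1 X3.690 Y19.858
G1 X0.224 Y13.694
G1 X1.042 Y6.670
G1 X5.833 Y1.469
G1 X12.766 Y0.077
G1 X19.194 Y3.026
G1 X22.660 Y9.190
G1 X21.842 Y16.214
; layer 2
G0 Z7.561
G0 X21.842 Y16.214
G1 X17.051 Y21.415
G1 X10.118 Y22.807
G1 X3.690 Y19.858
G1 X0.224 Y13.694
G1 X1.042 Y6.670
G1 X5.833 Y1.469
G1 X12.766 Y0.077
G1 X19.194 Y3.026
G1 X22.660 Y9.190
G1 X21.842 Y16.214
; layer 3
G0 Z11.342
G0 X21.842 Y16.214
G1 X17.051 Y21.415
G1 X10.118 Y22.807
G1 X3.690 Y19.858
G1 X0.224 Y13.694
G1 X1.042 Y6.670
G1 X5.833 Y1.469
G1 X12.766 Y0.077
G1 X19.194 Y3.026
G1 X22.660 Y9.190
G1 X21.842 Y16.214
M2 ; end

The solid is a regular 10-sided prism (a cylinder approximated with 10 flat sides), circumscribed radius ≈ 11.4 mm, height ≈ 11.3 mm. Slicing at Δz = 3.781 mm — 3 equal slices spanning the solid's height, so layer i sits at z = i·h/3 — gives 3 non-empty perimeters. Each is a 10-segment closed polygon; G0 lifts to the layer z and rapids to the start vertex, then G1 traces the edges.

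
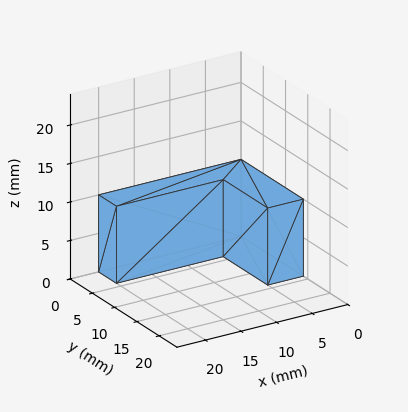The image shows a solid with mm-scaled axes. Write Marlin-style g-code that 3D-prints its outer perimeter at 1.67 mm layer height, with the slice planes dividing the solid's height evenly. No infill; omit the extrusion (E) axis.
Reading the render: the shape is an L-shaped prism: outer 20 × 14 mm, arm thicknesses ≈ 4 mm (horizontal) and 5 mm (vertical), extruded 10 mm in z (dimensions read to the nearest mm from the axis ticks). For the g-code, the solid's height is divided into equal slices at the stated Δz and each level perimeter traced with G1 moves after a G0 lift.

; perimeter-only toolpath
G21 ; units = mm
G90 ; absolute positioning
G28 ; home
; layer 1
G0 Z1.67
G0 X0.00 Y0.00
G1 X20.00 Y0.00
G1 X20.00 Y4.00
G1 X5.00 Y4.00
G1 X5.00 Y14.00
G1 X0.00 Y14.00
G1 X0.00 Y0.00
; layer 2
G0 Z3.33
G0 X0.00 Y0.00
G1 X20.00 Y0.00
G1 X20.00 Y4.00
G1 X5.00 Y4.00
G1 X5.00 Y14.00
G1 X0.00 Y14.00
G1 X0.00 Y0.00
; layer 3
G0 Z5.00
G0 X0.00 Y0.00
G1 X20.00 Y0.00
G1 X20.00 Y4.00
G1 X5.00 Y4.00
G1 X5.00 Y14.00
G1 X0.00 Y14.00
G1 X0.00 Y0.00
; layer 4
G0 Z6.67
G0 X0.00 Y0.00
G1 X20.00 Y0.00
G1 X20.00 Y4.00
G1 X5.00 Y4.00
G1 X5.00 Y14.00
G1 X0.00 Y14.00
G1 X0.00 Y0.00
; layer 5
G0 Z8.33
G0 X0.00 Y0.00
G1 X20.00 Y0.00
G1 X20.00 Y4.00
G1 X5.00 Y4.00
G1 X5.00 Y14.00
G1 X0.00 Y14.00
G1 X0.00 Y0.00
; layer 6
G0 Z10.00
G0 X0.00 Y0.00
G1 X20.00 Y0.00
G1 X20.00 Y4.00
G1 X5.00 Y4.00
G1 X5.00 Y14.00
G1 X0.00 Y14.00
G1 X0.00 Y0.00
M2 ; end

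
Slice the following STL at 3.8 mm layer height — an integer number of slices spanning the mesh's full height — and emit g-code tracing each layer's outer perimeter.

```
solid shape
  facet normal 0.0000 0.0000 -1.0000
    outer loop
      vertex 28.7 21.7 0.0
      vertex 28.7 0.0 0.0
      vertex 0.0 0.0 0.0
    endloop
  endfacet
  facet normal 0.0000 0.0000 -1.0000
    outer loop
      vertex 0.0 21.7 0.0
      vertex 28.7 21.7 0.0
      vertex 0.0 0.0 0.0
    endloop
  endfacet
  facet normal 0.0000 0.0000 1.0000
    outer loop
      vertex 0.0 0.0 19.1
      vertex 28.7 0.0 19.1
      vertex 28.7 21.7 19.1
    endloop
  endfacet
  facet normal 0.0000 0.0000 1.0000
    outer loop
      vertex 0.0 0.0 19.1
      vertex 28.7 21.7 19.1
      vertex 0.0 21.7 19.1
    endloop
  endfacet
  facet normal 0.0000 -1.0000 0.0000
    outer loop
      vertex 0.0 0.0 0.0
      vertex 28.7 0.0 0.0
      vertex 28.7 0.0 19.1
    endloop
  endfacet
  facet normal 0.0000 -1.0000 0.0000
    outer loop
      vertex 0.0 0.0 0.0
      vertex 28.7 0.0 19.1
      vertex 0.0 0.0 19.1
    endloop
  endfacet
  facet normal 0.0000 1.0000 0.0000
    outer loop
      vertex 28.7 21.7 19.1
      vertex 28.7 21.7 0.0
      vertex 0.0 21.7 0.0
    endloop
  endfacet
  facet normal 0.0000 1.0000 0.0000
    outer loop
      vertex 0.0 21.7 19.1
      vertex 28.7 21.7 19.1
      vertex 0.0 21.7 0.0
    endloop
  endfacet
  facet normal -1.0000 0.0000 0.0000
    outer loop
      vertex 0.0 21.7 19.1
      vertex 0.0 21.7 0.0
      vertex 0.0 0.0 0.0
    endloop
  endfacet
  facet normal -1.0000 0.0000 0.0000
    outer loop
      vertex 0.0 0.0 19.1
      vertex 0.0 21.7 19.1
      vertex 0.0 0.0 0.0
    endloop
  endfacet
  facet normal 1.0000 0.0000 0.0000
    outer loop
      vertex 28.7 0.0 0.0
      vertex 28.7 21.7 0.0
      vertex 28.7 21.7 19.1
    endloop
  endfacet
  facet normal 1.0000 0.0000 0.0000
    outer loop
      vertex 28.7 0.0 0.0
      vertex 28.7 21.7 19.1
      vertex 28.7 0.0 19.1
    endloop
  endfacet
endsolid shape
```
; perimeter-only toolpath
G21 ; units = mm
G90 ; absolute positioning
G28 ; home
; layer 1
G0 Z3.8
G0 X0.0 Y0.0
G1 X28.7 Y0.0
G1 X28.7 Y21.7
G1 X0.0 Y21.7
G1 X0.0 Y0.0
; layer 2
G0 Z7.6
G0 X0.0 Y0.0
G1 X28.7 Y0.0
G1 X28.7 Y21.7
G1 X0.0 Y21.7
G1 X0.0 Y0.0
; layer 3
G0 Z11.5
G0 X0.0 Y0.0
G1 X28.7 Y0.0
G1 X28.7 Y21.7
G1 X0.0 Y21.7
G1 X0.0 Y0.0
; layer 4
G0 Z15.3
G0 X0.0 Y0.0
G1 X28.7 Y0.0
G1 X28.7 Y21.7
G1 X0.0 Y21.7
G1 X0.0 Y0.0
; layer 5
G0 Z19.1
G0 X0.0 Y0.0
G1 X28.7 Y0.0
G1 X28.7 Y21.7
G1 X0.0 Y21.7
G1 X0.0 Y0.0
M2 ; end

The solid is a rectangular box, roughly 28.7 × 21.7 mm footprint and 19.1 mm tall. Slicing at Δz = 3.8 mm — 5 equal slices spanning the solid's height, so layer i sits at z = i·h/5 — gives 5 non-empty perimeters. Each is a 4-segment closed polygon; G0 lifts to the layer z and rapids to the start vertex, then G1 traces the edges.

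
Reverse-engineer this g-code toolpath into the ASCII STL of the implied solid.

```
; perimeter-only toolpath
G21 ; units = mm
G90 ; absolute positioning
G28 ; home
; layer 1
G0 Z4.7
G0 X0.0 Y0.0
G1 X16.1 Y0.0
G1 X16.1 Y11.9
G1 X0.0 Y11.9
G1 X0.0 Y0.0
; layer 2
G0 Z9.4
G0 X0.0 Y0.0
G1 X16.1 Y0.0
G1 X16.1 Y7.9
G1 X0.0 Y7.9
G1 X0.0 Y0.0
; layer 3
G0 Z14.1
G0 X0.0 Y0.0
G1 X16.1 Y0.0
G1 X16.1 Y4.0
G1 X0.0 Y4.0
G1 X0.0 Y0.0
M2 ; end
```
solid part
  facet normal 0.0000 0.0000 -1.0000
    outer loop
      vertex 16.1 15.8 0.0
      vertex 16.1 0.0 0.0
      vertex 0.0 0.0 0.0
    endloop
  endfacet
  facet normal 0.0000 0.0000 -1.0000
    outer loop
      vertex 0.0 15.8 0.0
      vertex 16.1 15.8 0.0
      vertex 0.0 0.0 0.0
    endloop
  endfacet
  facet normal 0.0000 -1.0000 0.0000
    outer loop
      vertex 0.0 0.0 0.0
      vertex 16.1 0.0 0.0
      vertex 16.1 0.0 18.8
    endloop
  endfacet
  facet normal 0.0000 -1.0000 0.0000
    outer loop
      vertex 0.0 0.0 0.0
      vertex 16.1 0.0 18.8
      vertex 0.0 0.0 18.8
    endloop
  endfacet
  facet normal 0.0000 0.7655 0.6434
    outer loop
      vertex 0.0 0.0 18.8
      vertex 16.1 0.0 18.8
      vertex 16.1 15.8 0.0
    endloop
  endfacet
  facet normal 0.0000 0.7655 0.6434
    outer loop
      vertex 0.0 0.0 18.8
      vertex 16.1 15.8 0.0
      vertex 0.0 15.8 0.0
    endloop
  endfacet
  facet normal -1.0000 0.0000 0.0000
    outer loop
      vertex 0.0 0.0 18.8
      vertex 0.0 15.8 0.0
      vertex 0.0 0.0 0.0
    endloop
  endfacet
  facet normal 1.0000 0.0000 0.0000
    outer loop
      vertex 16.1 0.0 0.0
      vertex 16.1 15.8 0.0
      vertex 16.1 0.0 18.8
    endloop
  endfacet
endsolid part

The G0 Z moves step by Δz≈4.7 mm. The G1 loops shrink linearly with z, so the solid tapers from its base footprint up to z≈18.8. Closing with a flat bottom cap and the tapered top and triangulating gives 8 facets — a wedge (ramp): 16.1 × 15.8 mm base, rising to 18.8 mm along the y=0 edge and sloping linearly to z=0 at y=15.8.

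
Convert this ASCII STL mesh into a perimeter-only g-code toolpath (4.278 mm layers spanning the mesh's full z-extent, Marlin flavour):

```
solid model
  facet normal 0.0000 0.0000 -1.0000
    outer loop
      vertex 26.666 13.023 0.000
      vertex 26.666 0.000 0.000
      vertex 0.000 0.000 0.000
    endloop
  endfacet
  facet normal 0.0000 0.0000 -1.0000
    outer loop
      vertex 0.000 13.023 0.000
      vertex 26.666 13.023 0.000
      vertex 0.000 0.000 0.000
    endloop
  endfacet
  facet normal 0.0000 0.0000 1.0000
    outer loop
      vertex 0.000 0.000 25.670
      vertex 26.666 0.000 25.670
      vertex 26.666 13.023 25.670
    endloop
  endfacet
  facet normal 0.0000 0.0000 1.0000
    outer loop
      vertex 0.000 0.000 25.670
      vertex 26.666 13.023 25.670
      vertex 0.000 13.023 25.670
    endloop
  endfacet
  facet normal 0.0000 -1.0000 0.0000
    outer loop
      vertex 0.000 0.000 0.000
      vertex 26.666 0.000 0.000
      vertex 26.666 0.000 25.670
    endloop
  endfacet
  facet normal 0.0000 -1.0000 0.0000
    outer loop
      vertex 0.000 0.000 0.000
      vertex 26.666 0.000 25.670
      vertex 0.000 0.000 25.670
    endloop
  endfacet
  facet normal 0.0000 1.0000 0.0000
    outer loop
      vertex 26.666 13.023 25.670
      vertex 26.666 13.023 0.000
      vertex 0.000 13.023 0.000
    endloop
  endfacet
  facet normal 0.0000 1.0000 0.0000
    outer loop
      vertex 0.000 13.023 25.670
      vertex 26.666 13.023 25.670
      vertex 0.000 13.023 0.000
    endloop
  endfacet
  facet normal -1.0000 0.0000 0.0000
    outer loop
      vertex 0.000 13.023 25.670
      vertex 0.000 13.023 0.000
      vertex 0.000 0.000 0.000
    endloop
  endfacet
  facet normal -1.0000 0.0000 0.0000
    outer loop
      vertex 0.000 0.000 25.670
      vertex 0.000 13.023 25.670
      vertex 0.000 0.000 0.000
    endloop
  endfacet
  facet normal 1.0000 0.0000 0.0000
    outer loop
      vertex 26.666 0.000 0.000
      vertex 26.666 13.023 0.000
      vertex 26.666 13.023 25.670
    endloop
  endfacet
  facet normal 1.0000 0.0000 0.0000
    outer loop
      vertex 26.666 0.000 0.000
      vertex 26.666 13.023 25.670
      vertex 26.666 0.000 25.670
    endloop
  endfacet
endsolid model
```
; perimeter-only toolpath
G21 ; units = mm
G90 ; absolute positioning
G28 ; home
; layer 1
G0 Z4.278
G0 X0.000 Y0.000
G1 X26.666 Y0.000
G1 X26.666 Y13.023
G1 X0.000 Y13.023
G1 X0.000 Y0.000
; layer 2
G0 Z8.557
G0 X0.000 Y0.000
G1 X26.666 Y0.000
G1 X26.666 Y13.023
G1 X0.000 Y13.023
G1 X0.000 Y0.000
; layer 3
G0 Z12.835
G0 X0.000 Y0.000
G1 X26.666 Y0.000
G1 X26.666 Y13.023
G1 X0.000 Y13.023
G1 X0.000 Y0.000
; layer 4
G0 Z17.113
G0 X0.000 Y0.000
G1 X26.666 Y0.000
G1 X26.666 Y13.023
G1 X0.000 Y13.023
G1 X0.000 Y0.000
; layer 5
G0 Z21.392
G0 X0.000 Y0.000
G1 X26.666 Y0.000
G1 X26.666 Y13.023
G1 X0.000 Y13.023
G1 X0.000 Y0.000
; layer 6
G0 Z25.670
G0 X0.000 Y0.000
G1 X26.666 Y0.000
G1 X26.666 Y13.023
G1 X0.000 Y13.023
G1 X0.000 Y0.000
M2 ; end

The solid is a rectangular box, roughly 26.7 × 13 mm footprint and 25.7 mm tall. Slicing at Δz = 4.278 mm — 6 equal slices spanning the solid's height, so layer i sits at z = i·h/6 — gives 6 non-empty perimeters. Each is a 4-segment closed polygon; G0 lifts to the layer z and rapids to the start vertex, then G1 traces the edges.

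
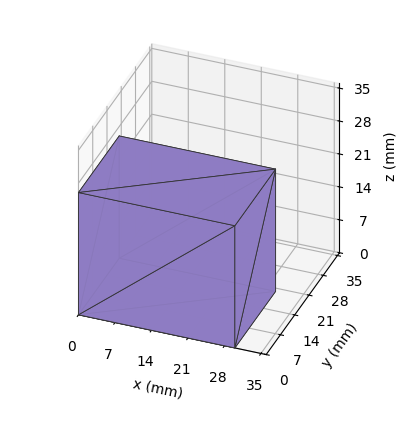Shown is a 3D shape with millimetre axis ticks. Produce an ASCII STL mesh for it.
Reading the render: the shape is a rectangular box, roughly 30 × 20 mm footprint and 26 mm tall (dimensions read to the nearest mm from the axis ticks). For the STL, each face is triangulated and given an outward normal.

solid part
  facet normal 0.0000 0.0000 -1.0000
    outer loop
      vertex 30.000 20.000 0.000
      vertex 30.000 0.000 0.000
      vertex 0.000 0.000 0.000
    endloop
  endfacet
  facet normal 0.0000 0.0000 -1.0000
    outer loop
      vertex 0.000 20.000 0.000
      vertex 30.000 20.000 0.000
      vertex 0.000 0.000 0.000
    endloop
  endfacet
  facet normal 0.0000 0.0000 1.0000
    outer loop
      vertex 0.000 0.000 26.000
      vertex 30.000 0.000 26.000
      vertex 30.000 20.000 26.000
    endloop
  endfacet
  facet normal 0.0000 0.0000 1.0000
    outer loop
      vertex 0.000 0.000 26.000
      vertex 30.000 20.000 26.000
      vertex 0.000 20.000 26.000
    endloop
  endfacet
  facet normal 0.0000 -1.0000 0.0000
    outer loop
      vertex 0.000 0.000 0.000
      vertex 30.000 0.000 0.000
      vertex 30.000 0.000 26.000
    endloop
  endfacet
  facet normal 0.0000 -1.0000 0.0000
    outer loop
      vertex 0.000 0.000 0.000
      vertex 30.000 0.000 26.000
      vertex 0.000 0.000 26.000
    endloop
  endfacet
  facet normal 0.0000 1.0000 0.0000
    outer loop
      vertex 30.000 20.000 26.000
      vertex 30.000 20.000 0.000
      vertex 0.000 20.000 0.000
    endloop
  endfacet
  facet normal 0.0000 1.0000 0.0000
    outer loop
      vertex 0.000 20.000 26.000
      vertex 30.000 20.000 26.000
      vertex 0.000 20.000 0.000
    endloop
  endfacet
  facet normal -1.0000 0.0000 0.0000
    outer loop
      vertex 0.000 20.000 26.000
      vertex 0.000 20.000 0.000
      vertex 0.000 0.000 0.000
    endloop
  endfacet
  facet normal -1.0000 0.0000 0.0000
    outer loop
      vertex 0.000 0.000 26.000
      vertex 0.000 20.000 26.000
      vertex 0.000 0.000 0.000
    endloop
  endfacet
  facet normal 1.0000 0.0000 0.0000
    outer loop
      vertex 30.000 0.000 0.000
      vertex 30.000 20.000 0.000
      vertex 30.000 20.000 26.000
    endloop
  endfacet
  facet normal 1.0000 0.0000 0.0000
    outer loop
      vertex 30.000 0.000 0.000
      vertex 30.000 20.000 26.000
      vertex 30.000 0.000 26.000
    endloop
  endfacet
endsolid part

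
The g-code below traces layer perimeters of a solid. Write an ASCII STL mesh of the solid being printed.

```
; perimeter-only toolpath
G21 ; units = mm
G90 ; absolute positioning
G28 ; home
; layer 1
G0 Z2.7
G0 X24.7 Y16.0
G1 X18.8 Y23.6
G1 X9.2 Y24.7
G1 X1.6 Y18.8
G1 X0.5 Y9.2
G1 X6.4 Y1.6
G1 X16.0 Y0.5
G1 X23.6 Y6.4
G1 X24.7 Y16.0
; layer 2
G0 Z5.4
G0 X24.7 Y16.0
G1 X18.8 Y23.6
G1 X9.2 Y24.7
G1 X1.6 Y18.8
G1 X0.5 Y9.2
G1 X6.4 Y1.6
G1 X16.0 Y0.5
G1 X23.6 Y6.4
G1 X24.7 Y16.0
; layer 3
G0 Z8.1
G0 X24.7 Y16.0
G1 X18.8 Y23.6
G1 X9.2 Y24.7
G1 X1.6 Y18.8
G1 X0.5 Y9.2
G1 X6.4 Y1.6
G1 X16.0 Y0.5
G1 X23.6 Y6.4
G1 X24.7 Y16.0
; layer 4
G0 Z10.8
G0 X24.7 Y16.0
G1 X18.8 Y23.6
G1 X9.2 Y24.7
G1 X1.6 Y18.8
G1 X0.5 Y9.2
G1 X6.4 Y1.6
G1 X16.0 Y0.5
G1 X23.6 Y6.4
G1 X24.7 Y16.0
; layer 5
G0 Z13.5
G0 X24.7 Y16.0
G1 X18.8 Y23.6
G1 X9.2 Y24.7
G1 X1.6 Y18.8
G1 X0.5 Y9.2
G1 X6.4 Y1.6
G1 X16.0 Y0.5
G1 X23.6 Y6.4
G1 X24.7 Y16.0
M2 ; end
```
solid part
  facet normal 0.0000 0.0000 -1.0000
    outer loop
      vertex 9.2 24.7 0.0
      vertex 18.8 23.6 0.0
      vertex 24.7 16.0 0.0
    endloop
  endfacet
  facet normal 0.0000 0.0000 -1.0000
    outer loop
      vertex 1.6 18.8 0.0
      vertex 9.2 24.7 0.0
      vertex 24.7 16.0 0.0
    endloop
  endfacet
  facet normal 0.0000 0.0000 -1.0000
    outer loop
      vertex 0.5 9.2 0.0
      vertex 1.6 18.8 0.0
      vertex 24.7 16.0 0.0
    endloop
  endfacet
  facet normal 0.0000 0.0000 -1.0000
    outer loop
      vertex 6.4 1.6 0.0
      vertex 0.5 9.2 0.0
      vertex 24.7 16.0 0.0
    endloop
  endfacet
  facet normal 0.0000 0.0000 -1.0000
    outer loop
      vertex 16.0 0.5 0.0
      vertex 6.4 1.6 0.0
      vertex 24.7 16.0 0.0
    endloop
  endfacet
  facet normal 0.0000 0.0000 -1.0000
    outer loop
      vertex 23.6 6.4 0.0
      vertex 16.0 0.5 0.0
      vertex 24.7 16.0 0.0
    endloop
  endfacet
  facet normal 0.0000 0.0000 1.0000
    outer loop
      vertex 24.7 16.0 13.5
      vertex 18.8 23.6 13.5
      vertex 9.2 24.7 13.5
    endloop
  endfacet
  facet normal 0.0000 0.0000 1.0000
    outer loop
      vertex 24.7 16.0 13.5
      vertex 9.2 24.7 13.5
      vertex 1.6 18.8 13.5
    endloop
  endfacet
  facet normal 0.0000 0.0000 1.0000
    outer loop
      vertex 24.7 16.0 13.5
      vertex 1.6 18.8 13.5
      vertex 0.5 9.2 13.5
    endloop
  endfacet
  facet normal 0.0000 0.0000 1.0000
    outer loop
      vertex 24.7 16.0 13.5
      vertex 0.5 9.2 13.5
      vertex 6.4 1.6 13.5
    endloop
  endfacet
  facet normal 0.0000 0.0000 1.0000
    outer loop
      vertex 24.7 16.0 13.5
      vertex 6.4 1.6 13.5
      vertex 16.0 0.5 13.5
    endloop
  endfacet
  facet normal 0.0000 0.0000 1.0000
    outer loop
      vertex 24.7 16.0 13.5
      vertex 16.0 0.5 13.5
      vertex 23.6 6.4 13.5
    endloop
  endfacet
  facet normal 0.7899 0.6132 0.0000
    outer loop
      vertex 24.7 16.0 0.0
      vertex 18.8 23.6 0.0
      vertex 18.8 23.6 13.5
    endloop
  endfacet
  facet normal 0.7899 0.6132 0.0000
    outer loop
      vertex 24.7 16.0 0.0
      vertex 18.8 23.6 13.5
      vertex 24.7 16.0 13.5
    endloop
  endfacet
  facet normal 0.1138 0.9935 0.0000
    outer loop
      vertex 18.8 23.6 0.0
      vertex 9.2 24.7 0.0
      vertex 9.2 24.7 13.5
    endloop
  endfacet
  facet normal 0.1138 0.9935 0.0000
    outer loop
      vertex 18.8 23.6 0.0
      vertex 9.2 24.7 13.5
      vertex 18.8 23.6 13.5
    endloop
  endfacet
  facet normal -0.6132 0.7899 0.0000
    outer loop
      vertex 9.2 24.7 0.0
      vertex 1.6 18.8 0.0
      vertex 1.6 18.8 13.5
    endloop
  endfacet
  facet normal -0.6132 0.7899 0.0000
    outer loop
      vertex 9.2 24.7 0.0
      vertex 1.6 18.8 13.5
      vertex 9.2 24.7 13.5
    endloop
  endfacet
  facet normal -0.9935 0.1138 0.0000
    outer loop
      vertex 1.6 18.8 0.0
      vertex 0.5 9.2 0.0
      vertex 0.5 9.2 13.5
    endloop
  endfacet
  facet normal -0.9935 0.1138 0.0000
    outer loop
      vertex 1.6 18.8 0.0
      vertex 0.5 9.2 13.5
      vertex 1.6 18.8 13.5
    endloop
  endfacet
  facet normal -0.7899 -0.6132 0.0000
    outer loop
      vertex 0.5 9.2 0.0
      vertex 6.4 1.6 0.0
      vertex 6.4 1.6 13.5
    endloop
  endfacet
  facet normal -0.7899 -0.6132 0.0000
    outer loop
      vertex 0.5 9.2 0.0
      vertex 6.4 1.6 13.5
      vertex 0.5 9.2 13.5
    endloop
  endfacet
  facet normal -0.1138 -0.9935 0.0000
    outer loop
      vertex 6.4 1.6 0.0
      vertex 16.0 0.5 0.0
      vertex 16.0 0.5 13.5
    endloop
  endfacet
  facet normal -0.1138 -0.9935 0.0000
    outer loop
      vertex 6.4 1.6 0.0
      vertex 16.0 0.5 13.5
      vertex 6.4 1.6 13.5
    endloop
  endfacet
  facet normal 0.6132 -0.7899 0.0000
    outer loop
      vertex 16.0 0.5 0.0
      vertex 23.6 6.4 0.0
      vertex 23.6 6.4 13.5
    endloop
  endfacet
  facet normal 0.6132 -0.7899 0.0000
    outer loop
      vertex 16.0 0.5 0.0
      vertex 23.6 6.4 13.5
      vertex 16.0 0.5 13.5
    endloop
  endfacet
  facet normal 0.9935 -0.1138 0.0000
    outer loop
      vertex 23.6 6.4 0.0
      vertex 24.7 16.0 0.0
      vertex 24.7 16.0 13.5
    endloop
  endfacet
  facet normal 0.9935 -0.1138 0.0000
    outer loop
      vertex 23.6 6.4 0.0
      vertex 24.7 16.0 13.5
      vertex 23.6 6.4 13.5
    endloop
  endfacet
endsolid part

The G0 Z moves step by Δz≈2.7 mm. Every layer's G1 loop is the same polygon, so the solid is a straight extrusion of it from z=0 to z≈13.5. Closing with flat bottom and top caps and triangulating gives 28 facets — a regular 8-sided prism (a cylinder approximated with 8 flat sides), circumscribed radius ≈ 12.6 mm, height ≈ 13.5 mm.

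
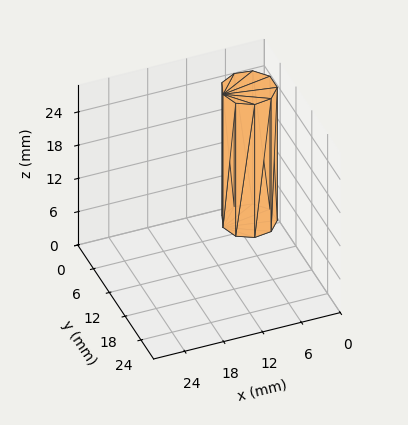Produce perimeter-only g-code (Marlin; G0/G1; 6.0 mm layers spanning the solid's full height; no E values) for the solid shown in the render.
Reading the render: the shape is a regular 9-sided prism (a cylinder approximated with 9 flat sides), circumscribed radius ≈ 4 mm, height ≈ 24 mm (dimensions read to the nearest mm from the axis ticks). For the g-code, the solid's height is divided into equal slices at the stated Δz and each level perimeter traced with G1 moves after a G0 lift.

; perimeter-only toolpath
G21 ; units = mm
G90 ; absolute positioning
G28 ; home
; layer 1
G0 Z6.0
G0 X8.0 Y4.0
G1 X7.1 Y6.6
G1 X4.7 Y7.9
G1 X2.0 Y7.5
G1 X0.2 Y5.4
G1 X0.2 Y2.6
G1 X2.0 Y0.5
G1 X4.7 Y0.1
G1 X7.1 Y1.4
G1 X8.0 Y4.0
; layer 2
G0 Z12.0
G0 X8.0 Y4.0
G1 X7.1 Y6.6
G1 X4.7 Y7.9
G1 X2.0 Y7.5
G1 X0.2 Y5.4
G1 X0.2 Y2.6
G1 X2.0 Y0.5
G1 X4.7 Y0.1
G1 X7.1 Y1.4
G1 X8.0 Y4.0
; layer 3
G0 Z18.0
G0 X8.0 Y4.0
G1 X7.1 Y6.6
G1 X4.7 Y7.9
G1 X2.0 Y7.5
G1 X0.2 Y5.4
G1 X0.2 Y2.6
G1 X2.0 Y0.5
G1 X4.7 Y0.1
G1 X7.1 Y1.4
G1 X8.0 Y4.0
; layer 4
G0 Z24.0
G0 X8.0 Y4.0
G1 X7.1 Y6.6
G1 X4.7 Y7.9
G1 X2.0 Y7.5
G1 X0.2 Y5.4
G1 X0.2 Y2.6
G1 X2.0 Y0.5
G1 X4.7 Y0.1
G1 X7.1 Y1.4
G1 X8.0 Y4.0
M2 ; end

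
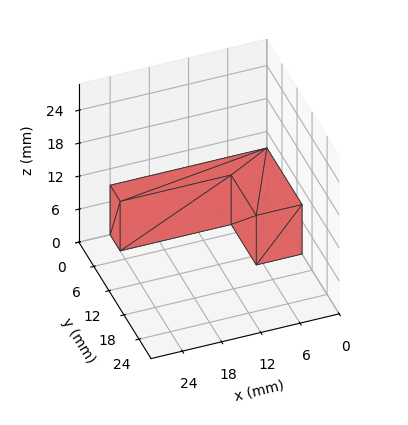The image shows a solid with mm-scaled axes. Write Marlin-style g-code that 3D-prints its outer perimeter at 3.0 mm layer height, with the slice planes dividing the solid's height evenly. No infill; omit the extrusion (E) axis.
Reading the render: the shape is an L-shaped prism: outer 24 × 14 mm, arm thicknesses ≈ 4 mm (horizontal) and 7 mm (vertical), extruded 9 mm in z (dimensions read to the nearest mm from the axis ticks). For the g-code, the solid's height is divided into equal slices at the stated Δz and each level perimeter traced with G1 moves after a G0 lift.

; perimeter-only toolpath
G21 ; units = mm
G90 ; absolute positioning
G28 ; home
; layer 1
G0 Z3.0
G0 X0.0 Y0.0
G1 X24.0 Y0.0
G1 X24.0 Y4.0
G1 X7.0 Y4.0
G1 X7.0 Y14.0
G1 X0.0 Y14.0
G1 X0.0 Y0.0
; layer 2
G0 Z6.0
G0 X0.0 Y0.0
G1 X24.0 Y0.0
G1 X24.0 Y4.0
G1 X7.0 Y4.0
G1 X7.0 Y14.0
G1 X0.0 Y14.0
G1 X0.0 Y0.0
; layer 3
G0 Z9.0
G0 X0.0 Y0.0
G1 X24.0 Y0.0
G1 X24.0 Y4.0
G1 X7.0 Y4.0
G1 X7.0 Y14.0
G1 X0.0 Y14.0
G1 X0.0 Y0.0
M2 ; end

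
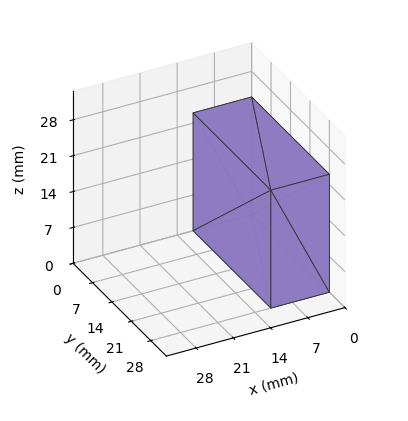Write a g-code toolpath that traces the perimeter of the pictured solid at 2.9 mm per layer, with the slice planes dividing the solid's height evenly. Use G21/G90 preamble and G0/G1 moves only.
Reading the render: the shape is a rectangular box, roughly 11 × 28 mm footprint and 23 mm tall (dimensions read to the nearest mm from the axis ticks). For the g-code, the solid's height is divided into equal slices at the stated Δz and each level perimeter traced with G1 moves after a G0 lift.

; perimeter-only toolpath
G21 ; units = mm
G90 ; absolute positioning
G28 ; home
; layer 1
G0 Z2.9
G0 X0.0 Y0.0
G1 X11.0 Y0.0
G1 X11.0 Y28.0
G1 X0.0 Y28.0
G1 X0.0 Y0.0
; layer 2
G0 Z5.8
G0 X0.0 Y0.0
G1 X11.0 Y0.0
G1 X11.0 Y28.0
G1 X0.0 Y28.0
G1 X0.0 Y0.0
; layer 3
G0 Z8.6
G0 X0.0 Y0.0
G1 X11.0 Y0.0
G1 X11.0 Y28.0
G1 X0.0 Y28.0
G1 X0.0 Y0.0
; layer 4
G0 Z11.5
G0 X0.0 Y0.0
G1 X11.0 Y0.0
G1 X11.0 Y28.0
G1 X0.0 Y28.0
G1 X0.0 Y0.0
; layer 5
G0 Z14.4
G0 X0.0 Y0.0
G1 X11.0 Y0.0
G1 X11.0 Y28.0
G1 X0.0 Y28.0
G1 X0.0 Y0.0
; layer 6
G0 Z17.2
G0 X0.0 Y0.0
G1 X11.0 Y0.0
G1 X11.0 Y28.0
G1 X0.0 Y28.0
G1 X0.0 Y0.0
; layer 7
G0 Z20.1
G0 X0.0 Y0.0
G1 X11.0 Y0.0
G1 X11.0 Y28.0
G1 X0.0 Y28.0
G1 X0.0 Y0.0
; layer 8
G0 Z23.0
G0 X0.0 Y0.0
G1 X11.0 Y0.0
G1 X11.0 Y28.0
G1 X0.0 Y28.0
G1 X0.0 Y0.0
M2 ; end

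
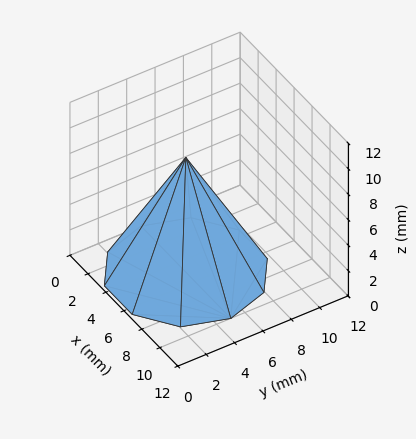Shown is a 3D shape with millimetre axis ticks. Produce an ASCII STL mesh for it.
Reading the render: the shape is a regular 10-sided pyramid, base circumscribed radius ≈ 5 mm, apex at z ≈ 9 mm (dimensions read to the nearest mm from the axis ticks). For the STL, each face is triangulated and given an outward normal.

solid part
  facet normal 0.0000 0.0000 -1.0000
    outer loop
      vertex 6.55 9.76 0.00
      vertex 9.05 7.94 0.00
      vertex 10.00 5.00 0.00
    endloop
  endfacet
  facet normal 0.0000 0.0000 -1.0000
    outer loop
      vertex 3.45 9.76 0.00
      vertex 6.55 9.76 0.00
      vertex 10.00 5.00 0.00
    endloop
  endfacet
  facet normal 0.0000 0.0000 -1.0000
    outer loop
      vertex 0.95 7.94 0.00
      vertex 3.45 9.76 0.00
      vertex 10.00 5.00 0.00
    endloop
  endfacet
  facet normal 0.0000 0.0000 -1.0000
    outer loop
      vertex 0.00 5.00 0.00
      vertex 0.95 7.94 0.00
      vertex 10.00 5.00 0.00
    endloop
  endfacet
  facet normal 0.0000 0.0000 -1.0000
    outer loop
      vertex 0.95 2.06 0.00
      vertex 0.00 5.00 0.00
      vertex 10.00 5.00 0.00
    endloop
  endfacet
  facet normal 0.0000 0.0000 -1.0000
    outer loop
      vertex 3.45 0.24 0.00
      vertex 0.95 2.06 0.00
      vertex 10.00 5.00 0.00
    endloop
  endfacet
  facet normal 0.0000 0.0000 -1.0000
    outer loop
      vertex 6.55 0.24 0.00
      vertex 3.45 0.24 0.00
      vertex 10.00 5.00 0.00
    endloop
  endfacet
  facet normal 0.0000 0.0000 -1.0000
    outer loop
      vertex 9.05 2.06 0.00
      vertex 6.55 0.24 0.00
      vertex 10.00 5.00 0.00
    endloop
  endfacet
  facet normal 0.8412 0.2718 0.4674
    outer loop
      vertex 10.00 5.00 0.00
      vertex 9.05 7.94 0.00
      vertex 5.00 5.00 9.00
    endloop
  endfacet
  facet normal 0.5203 0.7146 0.4676
    outer loop
      vertex 9.05 7.94 0.00
      vertex 6.55 9.76 0.00
      vertex 5.00 5.00 9.00
    endloop
  endfacet
  facet normal 0.0000 0.8840 0.4675
    outer loop
      vertex 6.55 9.76 0.00
      vertex 3.45 9.76 0.00
      vertex 5.00 5.00 9.00
    endloop
  endfacet
  facet normal -0.5203 0.7146 0.4676
    outer loop
      vertex 3.45 9.76 0.00
      vertex 0.95 7.94 0.00
      vertex 5.00 5.00 9.00
    endloop
  endfacet
  facet normal -0.8412 0.2718 0.4674
    outer loop
      vertex 0.95 7.94 0.00
      vertex 0.00 5.00 0.00
      vertex 5.00 5.00 9.00
    endloop
  endfacet
  facet normal -0.8412 -0.2718 0.4674
    outer loop
      vertex 0.00 5.00 0.00
      vertex 0.95 2.06 0.00
      vertex 5.00 5.00 9.00
    endloop
  endfacet
  facet normal -0.5203 -0.7146 0.4676
    outer loop
      vertex 0.95 2.06 0.00
      vertex 3.45 0.24 0.00
      vertex 5.00 5.00 9.00
    endloop
  endfacet
  facet normal 0.0000 -0.8840 0.4675
    outer loop
      vertex 3.45 0.24 0.00
      vertex 6.55 0.24 0.00
      vertex 5.00 5.00 9.00
    endloop
  endfacet
  facet normal 0.5203 -0.7146 0.4676
    outer loop
      vertex 6.55 0.24 0.00
      vertex 9.05 2.06 0.00
      vertex 5.00 5.00 9.00
    endloop
  endfacet
  facet normal 0.8412 -0.2718 0.4674
    outer loop
      vertex 9.05 2.06 0.00
      vertex 10.00 5.00 0.00
      vertex 5.00 5.00 9.00
    endloop
  endfacet
endsolid part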